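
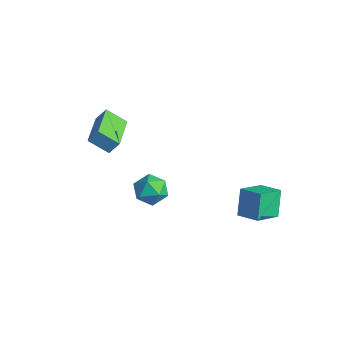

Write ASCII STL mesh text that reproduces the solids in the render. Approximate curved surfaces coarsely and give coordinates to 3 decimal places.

solid 
facet normal -0.368 0.349 0.862
outer loop
vertex 2.813 3.239 -0.922
vertex 3.939 3.608 -0.59
vertex 2.557 4.625 -1.592
endloop
endfacet
facet normal -0.915 -0.300 -0.270
outer loop
vertex 3.121 4.092 -2.91
vertex 2.813 3.239 -0.922
vertex 2.557 4.625 -1.592
endloop
endfacet
facet normal -0.369 0.348 0.862
outer loop
vertex 2.557 4.625 -1.592
vertex 3.939 3.608 -0.59
vertex 3.683 4.994 -1.259
endloop
endfacet
facet normal -0.164 0.888 -0.429
outer loop
vertex 3.683 4.994 -1.259
vertex 3.121 4.092 -2.91
vertex 2.557 4.625 -1.592
endloop
endfacet
facet normal 0.164 -0.888 0.429
outer loop
vertex 2.813 3.239 -0.922
vertex 4.503 3.075 -1.908
vertex 3.939 3.608 -0.59
endloop
endfacet
facet normal -0.915 -0.299 -0.270
outer loop
vertex 3.377 2.706 -2.241
vertex 2.813 3.239 -0.922
vertex 3.121 4.092 -2.91
endloop
endfacet
facet normal 0.164 -0.888 0.429
outer loop
vertex 3.377 2.706 -2.241
vertex 4.503 3.075 -1.908
vertex 2.813 3.239 -0.922
endloop
endfacet
facet normal 0.915 0.300 0.270
outer loop
vertex 3.939 3.608 -0.59
vertex 4.503 3.075 -1.908
vertex 3.683 4.994 -1.259
endloop
endfacet
facet normal -0.164 0.888 -0.429
outer loop
vertex 4.247 4.461 -2.578
vertex 3.121 4.092 -2.91
vertex 3.683 4.994 -1.259
endloop
endfacet
facet normal 0.915 0.300 0.270
outer loop
vertex 3.683 4.994 -1.259
vertex 4.503 3.075 -1.908
vertex 4.247 4.461 -2.578
endloop
endfacet
facet normal 0.368 -0.348 -0.862
outer loop
vertex 4.247 4.461 -2.578
vertex 3.377 2.706 -2.241
vertex 3.121 4.092 -2.91
endloop
endfacet
facet normal 0.369 -0.348 -0.862
outer loop
vertex 4.503 3.075 -1.908
vertex 3.377 2.706 -2.241
vertex 4.247 4.461 -2.578
endloop
endfacet
facet normal -0.135 0.329 0.935
outer loop
vertex 2.636 -1.733 2.746
vertex 3.311 -2.248 3.025
vertex 3.47 -1.411 2.753
endloop
endfacet
facet normal -0.323 0.827 0.459
outer loop
vertex 2.636 -1.733 2.746
vertex 3.47 -1.411 2.753
vertex 2.929 -1.239 2.062
endloop
endfacet
facet normal -0.833 0.552 0.042
outer loop
vertex 2.636 -1.733 2.746
vertex 2.929 -1.239 2.062
vertex 2.437 -1.969 1.907
endloop
endfacet
facet normal -0.959 -0.116 0.260
outer loop
vertex 2.636 -1.733 2.746
vertex 2.437 -1.969 1.907
vertex 2.674 -2.592 2.502
endloop
endfacet
facet normal -0.528 -0.254 0.810
outer loop
vertex 2.636 -1.733 2.746
vertex 2.674 -2.592 2.502
vertex 3.311 -2.248 3.025
endloop
endfacet
facet normal 0.244 0.968 0.050
outer loop
vertex 2.929 -1.239 2.062
vertex 3.47 -1.411 2.753
vertex 3.786 -1.448 1.918
endloop
endfacet
facet normal 0.549 0.162 0.820
outer loop
vertex 3.47 -1.411 2.753
vertex 3.311 -2.248 3.025
vertex 4.023 -2.071 2.513
endloop
endfacet
facet normal -0.086 -0.781 0.619
outer loop
vertex 3.311 -2.248 3.025
vertex 2.674 -2.592 2.502
vertex 3.531 -2.801 2.358
endloop
endfacet
facet normal -0.784 -0.558 -0.272
outer loop
vertex 2.674 -2.592 2.502
vertex 2.437 -1.969 1.907
vertex 2.99 -2.629 1.667
endloop
endfacet
facet normal -0.579 0.523 -0.625
outer loop
vertex 2.437 -1.969 1.907
vertex 2.929 -1.239 2.062
vertex 3.149 -1.792 1.395
endloop
endfacet
facet normal 0.959 0.116 -0.260
outer loop
vertex 3.824 -2.307 1.674
vertex 3.786 -1.448 1.918
vertex 4.023 -2.071 2.513
endloop
endfacet
facet normal 0.833 -0.552 -0.042
outer loop
vertex 3.824 -2.307 1.674
vertex 4.023 -2.071 2.513
vertex 3.531 -2.801 2.358
endloop
endfacet
facet normal 0.323 -0.827 -0.459
outer loop
vertex 3.824 -2.307 1.674
vertex 3.531 -2.801 2.358
vertex 2.99 -2.629 1.667
endloop
endfacet
facet normal 0.135 -0.329 -0.935
outer loop
vertex 3.824 -2.307 1.674
vertex 2.99 -2.629 1.667
vertex 3.149 -1.792 1.395
endloop
endfacet
facet normal 0.528 0.254 -0.810
outer loop
vertex 3.824 -2.307 1.674
vertex 3.149 -1.792 1.395
vertex 3.786 -1.448 1.918
endloop
endfacet
facet normal 0.784 0.558 0.272
outer loop
vertex 4.023 -2.071 2.513
vertex 3.786 -1.448 1.918
vertex 3.47 -1.411 2.753
endloop
endfacet
facet normal 0.579 -0.523 0.625
outer loop
vertex 3.531 -2.801 2.358
vertex 4.023 -2.071 2.513
vertex 3.311 -2.248 3.025
endloop
endfacet
facet normal -0.244 -0.968 -0.050
outer loop
vertex 2.99 -2.629 1.667
vertex 3.531 -2.801 2.358
vertex 2.674 -2.592 2.502
endloop
endfacet
facet normal -0.549 -0.162 -0.820
outer loop
vertex 3.149 -1.792 1.395
vertex 2.99 -2.629 1.667
vertex 2.437 -1.969 1.907
endloop
endfacet
facet normal 0.086 0.781 -0.619
outer loop
vertex 3.786 -1.448 1.918
vertex 3.149 -1.792 1.395
vertex 2.929 -1.239 2.062
endloop
endfacet
facet normal -0.747 0.656 -0.110
outer loop
vertex -3.186 -0.485 2.406
vertex -2.45 0.23 1.675
vertex -3.46 -0.913 1.711
endloop
endfacet
facet normal -0.584 -0.568 0.580
outer loop
vertex -1.87 -2.31 1.945
vertex -3.186 -0.485 2.406
vertex -3.46 -0.913 1.711
endloop
endfacet
facet normal -0.747 0.656 -0.109
outer loop
vertex -3.46 -0.913 1.711
vertex -2.45 0.23 1.675
vertex -2.724 -0.197 0.981
endloop
endfacet
facet normal -0.318 -0.497 -0.808
outer loop
vertex -2.724 -0.197 0.981
vertex -1.87 -2.31 1.945
vertex -3.46 -0.913 1.711
endloop
endfacet
facet normal 0.318 0.497 0.807
outer loop
vertex -3.186 -0.485 2.406
vertex -0.86 -1.167 1.909
vertex -2.45 0.23 1.675
endloop
endfacet
facet normal -0.584 -0.568 0.580
outer loop
vertex -1.596 -1.883 2.639
vertex -3.186 -0.485 2.406
vertex -1.87 -2.31 1.945
endloop
endfacet
facet normal 0.318 0.496 0.808
outer loop
vertex -1.596 -1.883 2.639
vertex -0.86 -1.167 1.909
vertex -3.186 -0.485 2.406
endloop
endfacet
facet normal 0.584 0.568 -0.580
outer loop
vertex -2.45 0.23 1.675
vertex -0.86 -1.167 1.909
vertex -2.724 -0.197 0.981
endloop
endfacet
facet normal -0.319 -0.497 -0.807
outer loop
vertex -1.134 -1.595 1.214
vertex -1.87 -2.31 1.945
vertex -2.724 -0.197 0.981
endloop
endfacet
facet normal 0.584 0.568 -0.580
outer loop
vertex -2.724 -0.197 0.981
vertex -0.86 -1.167 1.909
vertex -1.134 -1.595 1.214
endloop
endfacet
facet normal 0.746 -0.657 0.109
outer loop
vertex -1.134 -1.595 1.214
vertex -1.596 -1.883 2.639
vertex -1.87 -2.31 1.945
endloop
endfacet
facet normal 0.747 -0.656 0.110
outer loop
vertex -0.86 -1.167 1.909
vertex -1.596 -1.883 2.639
vertex -1.134 -1.595 1.214
endloop
endfacet

endsolid


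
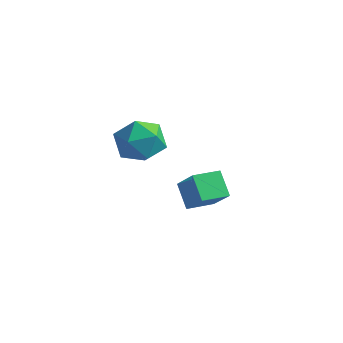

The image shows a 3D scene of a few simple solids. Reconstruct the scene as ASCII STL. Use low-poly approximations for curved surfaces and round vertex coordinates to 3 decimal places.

solid 
facet normal -0.631 0.385 0.673
outer loop
vertex 0.375 -0.873 -1.902
vertex 0.879 0.164 -2.023
vertex -0.55 -0.546 -2.956
endloop
endfacet
facet normal -0.435 -0.895 0.104
outer loop
vertex 0.201 -1.004 -3.757
vertex 0.375 -0.873 -1.902
vertex -0.55 -0.546 -2.956
endloop
endfacet
facet normal -0.631 0.384 0.674
outer loop
vertex -0.55 -0.546 -2.956
vertex 0.879 0.164 -2.023
vertex -0.046 0.492 -3.076
endloop
endfacet
facet normal -0.642 0.227 -0.732
outer loop
vertex -0.046 0.492 -3.076
vertex 0.201 -1.004 -3.757
vertex -0.55 -0.546 -2.956
endloop
endfacet
facet normal 0.642 -0.227 0.732
outer loop
vertex 0.375 -0.873 -1.902
vertex 1.63 -0.294 -2.824
vertex 0.879 0.164 -2.023
endloop
endfacet
facet normal -0.435 -0.894 0.104
outer loop
vertex 1.126 -1.332 -2.704
vertex 0.375 -0.873 -1.902
vertex 0.201 -1.004 -3.757
endloop
endfacet
facet normal 0.643 -0.227 0.732
outer loop
vertex 1.126 -1.332 -2.704
vertex 1.63 -0.294 -2.824
vertex 0.375 -0.873 -1.902
endloop
endfacet
facet normal 0.435 0.894 -0.104
outer loop
vertex 0.879 0.164 -2.023
vertex 1.63 -0.294 -2.824
vertex -0.046 0.492 -3.076
endloop
endfacet
facet normal -0.643 0.227 -0.732
outer loop
vertex 0.705 0.033 -3.878
vertex 0.201 -1.004 -3.757
vertex -0.046 0.492 -3.076
endloop
endfacet
facet normal 0.435 0.894 -0.104
outer loop
vertex -0.046 0.492 -3.076
vertex 1.63 -0.294 -2.824
vertex 0.705 0.033 -3.878
endloop
endfacet
facet normal 0.631 -0.385 -0.674
outer loop
vertex 0.705 0.033 -3.878
vertex 1.126 -1.332 -2.704
vertex 0.201 -1.004 -3.757
endloop
endfacet
facet normal 0.631 -0.384 -0.673
outer loop
vertex 1.63 -0.294 -2.824
vertex 1.126 -1.332 -2.704
vertex 0.705 0.033 -3.878
endloop
endfacet
facet normal 0.354 0.304 0.884
outer loop
vertex 0.119 -2.538 1.659
vertex -0.306 -3.36 2.112
vertex 0.655 -3.413 1.745
endloop
endfacet
facet normal 0.782 0.514 0.353
outer loop
vertex 0.119 -2.538 1.659
vertex 0.655 -3.413 1.745
vertex 0.693 -2.869 0.87
endloop
endfacet
facet normal 0.396 0.913 -0.095
outer loop
vertex 0.119 -2.538 1.659
vertex 0.693 -2.869 0.87
vertex -0.245 -2.48 0.697
endloop
endfacet
facet normal -0.268 0.950 0.159
outer loop
vertex 0.119 -2.538 1.659
vertex -0.245 -2.48 0.697
vertex -0.863 -2.783 1.465
endloop
endfacet
facet normal -0.294 0.573 0.765
outer loop
vertex 0.119 -2.538 1.659
vertex -0.863 -2.783 1.465
vertex -0.306 -3.36 2.112
endloop
endfacet
facet normal 0.998 -0.068 0.001
outer loop
vertex 0.693 -2.869 0.87
vertex 0.655 -3.413 1.745
vertex 0.623 -3.897 0.835
endloop
endfacet
facet normal 0.306 -0.408 0.860
outer loop
vertex 0.655 -3.413 1.745
vertex -0.306 -3.36 2.112
vertex 0.005 -4.2 1.603
endloop
endfacet
facet normal -0.745 0.028 0.666
outer loop
vertex -0.306 -3.36 2.112
vertex -0.863 -2.783 1.465
vertex -0.933 -3.811 1.43
endloop
endfacet
facet normal -0.703 0.638 -0.314
outer loop
vertex -0.863 -2.783 1.465
vertex -0.245 -2.48 0.697
vertex -0.895 -3.267 0.555
endloop
endfacet
facet normal 0.374 0.578 -0.726
outer loop
vertex -0.245 -2.48 0.697
vertex 0.693 -2.869 0.87
vertex 0.066 -3.32 0.188
endloop
endfacet
facet normal 0.268 -0.950 -0.159
outer loop
vertex -0.359 -4.142 0.641
vertex 0.623 -3.897 0.835
vertex 0.005 -4.2 1.603
endloop
endfacet
facet normal -0.396 -0.913 0.095
outer loop
vertex -0.359 -4.142 0.641
vertex 0.005 -4.2 1.603
vertex -0.933 -3.811 1.43
endloop
endfacet
facet normal -0.782 -0.514 -0.353
outer loop
vertex -0.359 -4.142 0.641
vertex -0.933 -3.811 1.43
vertex -0.895 -3.267 0.555
endloop
endfacet
facet normal -0.354 -0.304 -0.884
outer loop
vertex -0.359 -4.142 0.641
vertex -0.895 -3.267 0.555
vertex 0.066 -3.32 0.188
endloop
endfacet
facet normal 0.294 -0.573 -0.765
outer loop
vertex -0.359 -4.142 0.641
vertex 0.066 -3.32 0.188
vertex 0.623 -3.897 0.835
endloop
endfacet
facet normal 0.703 -0.638 0.314
outer loop
vertex 0.005 -4.2 1.603
vertex 0.623 -3.897 0.835
vertex 0.655 -3.413 1.745
endloop
endfacet
facet normal -0.374 -0.578 0.726
outer loop
vertex -0.933 -3.811 1.43
vertex 0.005 -4.2 1.603
vertex -0.306 -3.36 2.112
endloop
endfacet
facet normal -0.998 0.068 -0.001
outer loop
vertex -0.895 -3.267 0.555
vertex -0.933 -3.811 1.43
vertex -0.863 -2.783 1.465
endloop
endfacet
facet normal -0.306 0.408 -0.860
outer loop
vertex 0.066 -3.32 0.188
vertex -0.895 -3.267 0.555
vertex -0.245 -2.48 0.697
endloop
endfacet
facet normal 0.745 -0.028 -0.666
outer loop
vertex 0.623 -3.897 0.835
vertex 0.066 -3.32 0.188
vertex 0.693 -2.869 0.87
endloop
endfacet

endsolid


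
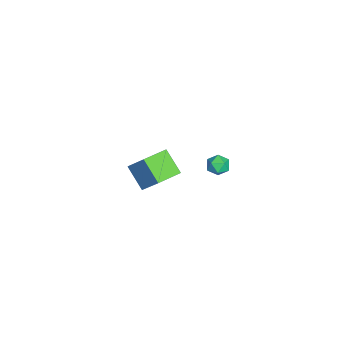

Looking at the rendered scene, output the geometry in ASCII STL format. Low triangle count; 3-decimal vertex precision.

solid 
facet normal -0.702 0.703 -0.114
outer loop
vertex -3.447 0.239 -2.529
vertex -2.43 1.074 -3.636
vertex -4.155 -0.685 -3.876
endloop
endfacet
facet normal -0.591 -0.485 0.644
outer loop
vertex -2.97 -1.874 -3.684
vertex -3.447 0.239 -2.529
vertex -4.155 -0.685 -3.876
endloop
endfacet
facet normal -0.702 0.703 -0.114
outer loop
vertex -4.155 -0.685 -3.876
vertex -2.43 1.074 -3.636
vertex -3.138 0.15 -4.983
endloop
endfacet
facet normal -0.398 -0.519 -0.757
outer loop
vertex -3.138 0.15 -4.983
vertex -2.97 -1.874 -3.684
vertex -4.155 -0.685 -3.876
endloop
endfacet
facet normal 0.398 0.519 0.757
outer loop
vertex -3.447 0.239 -2.529
vertex -1.245 -0.115 -3.444
vertex -2.43 1.074 -3.636
endloop
endfacet
facet normal -0.591 -0.485 0.644
outer loop
vertex -2.262 -0.95 -2.337
vertex -3.447 0.239 -2.529
vertex -2.97 -1.874 -3.684
endloop
endfacet
facet normal 0.398 0.519 0.757
outer loop
vertex -2.262 -0.95 -2.337
vertex -1.245 -0.115 -3.444
vertex -3.447 0.239 -2.529
endloop
endfacet
facet normal 0.591 0.485 -0.644
outer loop
vertex -2.43 1.074 -3.636
vertex -1.245 -0.115 -3.444
vertex -3.138 0.15 -4.983
endloop
endfacet
facet normal -0.398 -0.519 -0.757
outer loop
vertex -1.953 -1.039 -4.791
vertex -2.97 -1.874 -3.684
vertex -3.138 0.15 -4.983
endloop
endfacet
facet normal 0.591 0.485 -0.644
outer loop
vertex -3.138 0.15 -4.983
vertex -1.245 -0.115 -3.444
vertex -1.953 -1.039 -4.791
endloop
endfacet
facet normal 0.702 -0.703 0.114
outer loop
vertex -1.953 -1.039 -4.791
vertex -2.262 -0.95 -2.337
vertex -2.97 -1.874 -3.684
endloop
endfacet
facet normal 0.702 -0.703 0.114
outer loop
vertex -1.245 -0.115 -3.444
vertex -2.262 -0.95 -2.337
vertex -1.953 -1.039 -4.791
endloop
endfacet
facet normal -0.770 -0.363 0.525
outer loop
vertex 3.291 3.141 3.322
vertex 3.652 2.593 3.473
vertex 3.673 3.132 3.876
endloop
endfacet
facet normal -0.768 0.350 0.536
outer loop
vertex 3.291 3.141 3.322
vertex 3.673 3.132 3.876
vertex 3.654 3.682 3.489
endloop
endfacet
facet normal -0.802 0.581 -0.139
outer loop
vertex 3.291 3.141 3.322
vertex 3.654 3.682 3.489
vertex 3.622 3.484 2.847
endloop
endfacet
facet normal -0.824 0.011 -0.566
outer loop
vertex 3.291 3.141 3.322
vertex 3.622 3.484 2.847
vertex 3.62 2.811 2.837
endloop
endfacet
facet normal -0.805 -0.573 -0.156
outer loop
vertex 3.291 3.141 3.322
vertex 3.62 2.811 2.837
vertex 3.652 2.593 3.473
endloop
endfacet
facet normal -0.146 0.566 0.811
outer loop
vertex 3.654 3.682 3.489
vertex 3.673 3.132 3.876
vertex 4.24 3.469 3.743
endloop
endfacet
facet normal -0.149 -0.588 0.795
outer loop
vertex 3.673 3.132 3.876
vertex 3.652 2.593 3.473
vertex 4.238 2.796 3.733
endloop
endfacet
facet normal -0.204 -0.929 -0.308
outer loop
vertex 3.652 2.593 3.473
vertex 3.62 2.811 2.837
vertex 4.206 2.598 3.091
endloop
endfacet
facet normal -0.237 0.015 -0.971
outer loop
vertex 3.62 2.811 2.837
vertex 3.622 3.484 2.847
vertex 4.187 3.148 2.704
endloop
endfacet
facet normal -0.201 0.939 -0.280
outer loop
vertex 3.622 3.484 2.847
vertex 3.654 3.682 3.489
vertex 4.208 3.687 3.107
endloop
endfacet
facet normal 0.824 -0.011 0.566
outer loop
vertex 4.569 3.139 3.258
vertex 4.24 3.469 3.743
vertex 4.238 2.796 3.733
endloop
endfacet
facet normal 0.802 -0.581 0.139
outer loop
vertex 4.569 3.139 3.258
vertex 4.238 2.796 3.733
vertex 4.206 2.598 3.091
endloop
endfacet
facet normal 0.768 -0.350 -0.536
outer loop
vertex 4.569 3.139 3.258
vertex 4.206 2.598 3.091
vertex 4.187 3.148 2.704
endloop
endfacet
facet normal 0.770 0.363 -0.525
outer loop
vertex 4.569 3.139 3.258
vertex 4.187 3.148 2.704
vertex 4.208 3.687 3.107
endloop
endfacet
facet normal 0.805 0.573 0.156
outer loop
vertex 4.569 3.139 3.258
vertex 4.208 3.687 3.107
vertex 4.24 3.469 3.743
endloop
endfacet
facet normal 0.237 -0.015 0.971
outer loop
vertex 4.238 2.796 3.733
vertex 4.24 3.469 3.743
vertex 3.673 3.132 3.876
endloop
endfacet
facet normal 0.201 -0.939 0.280
outer loop
vertex 4.206 2.598 3.091
vertex 4.238 2.796 3.733
vertex 3.652 2.593 3.473
endloop
endfacet
facet normal 0.146 -0.566 -0.811
outer loop
vertex 4.187 3.148 2.704
vertex 4.206 2.598 3.091
vertex 3.62 2.811 2.837
endloop
endfacet
facet normal 0.149 0.588 -0.795
outer loop
vertex 4.208 3.687 3.107
vertex 4.187 3.148 2.704
vertex 3.622 3.484 2.847
endloop
endfacet
facet normal 0.204 0.929 0.308
outer loop
vertex 4.24 3.469 3.743
vertex 4.208 3.687 3.107
vertex 3.654 3.682 3.489
endloop
endfacet

endsolid


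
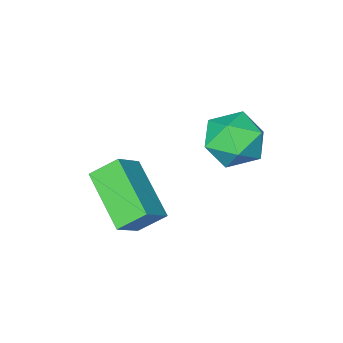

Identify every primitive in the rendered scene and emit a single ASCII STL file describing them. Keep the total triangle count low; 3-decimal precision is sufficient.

solid 
facet normal -0.641 0.460 0.615
outer loop
vertex 0.937 -0.841 1.828
vertex 1.856 -0.608 2.612
vertex 1.319 1.034 0.824
endloop
endfacet
facet normal -0.747 -0.189 -0.637
outer loop
vertex 2.024 0.528 0.148
vertex 0.937 -0.841 1.828
vertex 1.319 1.034 0.824
endloop
endfacet
facet normal -0.641 0.460 0.615
outer loop
vertex 1.319 1.034 0.824
vertex 1.856 -0.608 2.612
vertex 2.238 1.266 1.608
endloop
endfacet
facet normal 0.177 0.868 -0.465
outer loop
vertex 2.238 1.266 1.608
vertex 2.024 0.528 0.148
vertex 1.319 1.034 0.824
endloop
endfacet
facet normal -0.177 -0.867 0.465
outer loop
vertex 0.937 -0.841 1.828
vertex 2.561 -1.114 1.936
vertex 1.856 -0.608 2.612
endloop
endfacet
facet normal -0.747 -0.189 -0.637
outer loop
vertex 1.642 -1.346 1.152
vertex 0.937 -0.841 1.828
vertex 2.024 0.528 0.148
endloop
endfacet
facet normal -0.177 -0.868 0.464
outer loop
vertex 1.642 -1.346 1.152
vertex 2.561 -1.114 1.936
vertex 0.937 -0.841 1.828
endloop
endfacet
facet normal 0.747 0.189 0.637
outer loop
vertex 1.856 -0.608 2.612
vertex 2.561 -1.114 1.936
vertex 2.238 1.266 1.608
endloop
endfacet
facet normal 0.176 0.868 -0.465
outer loop
vertex 2.943 0.761 0.932
vertex 2.024 0.528 0.148
vertex 2.238 1.266 1.608
endloop
endfacet
facet normal 0.747 0.189 0.638
outer loop
vertex 2.238 1.266 1.608
vertex 2.561 -1.114 1.936
vertex 2.943 0.761 0.932
endloop
endfacet
facet normal 0.641 -0.460 -0.615
outer loop
vertex 2.943 0.761 0.932
vertex 1.642 -1.346 1.152
vertex 2.024 0.528 0.148
endloop
endfacet
facet normal 0.641 -0.460 -0.615
outer loop
vertex 2.561 -1.114 1.936
vertex 1.642 -1.346 1.152
vertex 2.943 0.761 0.932
endloop
endfacet
facet normal -0.251 0.218 0.943
outer loop
vertex -1.368 1.988 3.874
vertex -1.522 0.956 4.071
vertex -0.565 1.39 4.226
endloop
endfacet
facet normal 0.215 0.693 0.688
outer loop
vertex -1.368 1.988 3.874
vertex -0.565 1.39 4.226
vertex -0.398 2.102 3.456
endloop
endfacet
facet normal -0.071 0.992 0.106
outer loop
vertex -1.368 1.988 3.874
vertex -0.398 2.102 3.456
vertex -1.252 2.108 2.825
endloop
endfacet
facet normal -0.713 0.701 0.001
outer loop
vertex -1.368 1.988 3.874
vertex -1.252 2.108 2.825
vertex -1.947 1.401 3.205
endloop
endfacet
facet normal -0.825 0.222 0.519
outer loop
vertex -1.368 1.988 3.874
vertex -1.947 1.401 3.205
vertex -1.522 0.956 4.071
endloop
endfacet
facet normal 0.803 0.340 0.489
outer loop
vertex -0.398 2.102 3.456
vertex -0.565 1.39 4.226
vertex 0.047 1.139 3.395
endloop
endfacet
facet normal 0.048 -0.429 0.902
outer loop
vertex -0.565 1.39 4.226
vertex -1.522 0.956 4.071
vertex -0.648 0.432 3.775
endloop
endfacet
facet normal -0.881 -0.421 0.216
outer loop
vertex -1.522 0.956 4.071
vertex -1.947 1.401 3.205
vertex -1.502 0.438 3.144
endloop
endfacet
facet normal -0.699 0.353 -0.622
outer loop
vertex -1.947 1.401 3.205
vertex -1.252 2.108 2.825
vertex -1.335 1.15 2.374
endloop
endfacet
facet normal 0.341 0.824 -0.453
outer loop
vertex -1.252 2.108 2.825
vertex -0.398 2.102 3.456
vertex -0.378 1.584 2.529
endloop
endfacet
facet normal 0.713 -0.701 -0.001
outer loop
vertex -0.532 0.552 2.726
vertex 0.047 1.139 3.395
vertex -0.648 0.432 3.775
endloop
endfacet
facet normal 0.071 -0.992 -0.106
outer loop
vertex -0.532 0.552 2.726
vertex -0.648 0.432 3.775
vertex -1.502 0.438 3.144
endloop
endfacet
facet normal -0.215 -0.693 -0.688
outer loop
vertex -0.532 0.552 2.726
vertex -1.502 0.438 3.144
vertex -1.335 1.15 2.374
endloop
endfacet
facet normal 0.251 -0.218 -0.943
outer loop
vertex -0.532 0.552 2.726
vertex -1.335 1.15 2.374
vertex -0.378 1.584 2.529
endloop
endfacet
facet normal 0.825 -0.222 -0.519
outer loop
vertex -0.532 0.552 2.726
vertex -0.378 1.584 2.529
vertex 0.047 1.139 3.395
endloop
endfacet
facet normal 0.699 -0.353 0.622
outer loop
vertex -0.648 0.432 3.775
vertex 0.047 1.139 3.395
vertex -0.565 1.39 4.226
endloop
endfacet
facet normal -0.341 -0.824 0.453
outer loop
vertex -1.502 0.438 3.144
vertex -0.648 0.432 3.775
vertex -1.522 0.956 4.071
endloop
endfacet
facet normal -0.803 -0.340 -0.489
outer loop
vertex -1.335 1.15 2.374
vertex -1.502 0.438 3.144
vertex -1.947 1.401 3.205
endloop
endfacet
facet normal -0.048 0.429 -0.902
outer loop
vertex -0.378 1.584 2.529
vertex -1.335 1.15 2.374
vertex -1.252 2.108 2.825
endloop
endfacet
facet normal 0.881 0.421 -0.216
outer loop
vertex 0.047 1.139 3.395
vertex -0.378 1.584 2.529
vertex -0.398 2.102 3.456
endloop
endfacet

endsolid


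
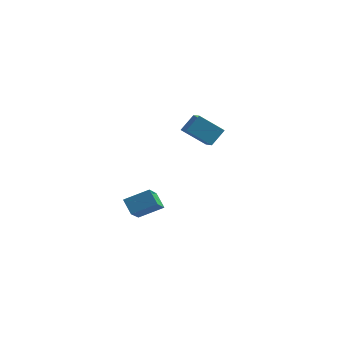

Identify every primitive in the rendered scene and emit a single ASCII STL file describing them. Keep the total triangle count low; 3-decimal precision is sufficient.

solid 
facet normal -0.828 -0.356 -0.432
outer loop
vertex 0.211 -3.122 2.244
vertex 0.18 -1.936 1.326
vertex 0.715 -3.57 1.648
endloop
endfacet
facet normal 0.021 -0.791 0.612
outer loop
vertex 1.8 -3.104 2.214
vertex 0.211 -3.122 2.244
vertex 0.715 -3.57 1.648
endloop
endfacet
facet normal -0.828 -0.356 -0.432
outer loop
vertex 0.715 -3.57 1.648
vertex 0.18 -1.936 1.326
vertex 0.684 -2.385 0.73
endloop
endfacet
facet normal 0.560 -0.498 -0.662
outer loop
vertex 0.684 -2.385 0.73
vertex 1.8 -3.104 2.214
vertex 0.715 -3.57 1.648
endloop
endfacet
facet normal -0.560 0.498 0.662
outer loop
vertex 0.211 -3.122 2.244
vertex 1.265 -1.47 1.892
vertex 0.18 -1.936 1.326
endloop
endfacet
facet normal 0.021 -0.790 0.613
outer loop
vertex 1.296 -2.655 2.81
vertex 0.211 -3.122 2.244
vertex 1.8 -3.104 2.214
endloop
endfacet
facet normal -0.560 0.498 0.662
outer loop
vertex 1.296 -2.655 2.81
vertex 1.265 -1.47 1.892
vertex 0.211 -3.122 2.244
endloop
endfacet
facet normal -0.020 0.790 -0.612
outer loop
vertex 0.18 -1.936 1.326
vertex 1.265 -1.47 1.892
vertex 0.684 -2.385 0.73
endloop
endfacet
facet normal 0.560 -0.498 -0.662
outer loop
vertex 1.769 -1.918 1.296
vertex 1.8 -3.104 2.214
vertex 0.684 -2.385 0.73
endloop
endfacet
facet normal -0.021 0.791 -0.612
outer loop
vertex 0.684 -2.385 0.73
vertex 1.265 -1.47 1.892
vertex 1.769 -1.918 1.296
endloop
endfacet
facet normal 0.828 0.356 0.432
outer loop
vertex 1.769 -1.918 1.296
vertex 1.296 -2.655 2.81
vertex 1.8 -3.104 2.214
endloop
endfacet
facet normal 0.828 0.357 0.432
outer loop
vertex 1.265 -1.47 1.892
vertex 1.296 -2.655 2.81
vertex 1.769 -1.918 1.296
endloop
endfacet
facet normal -0.779 -0.146 0.610
outer loop
vertex 1.57 2.456 4.016
vertex 2.011 3.126 4.74
vertex 1.065 3.273 3.567
endloop
endfacet
facet normal -0.408 -0.620 -0.670
outer loop
vertex 2.249 3.494 2.64
vertex 1.57 2.456 4.016
vertex 1.065 3.273 3.567
endloop
endfacet
facet normal -0.779 -0.146 0.610
outer loop
vertex 1.065 3.273 3.567
vertex 2.011 3.126 4.74
vertex 1.506 3.943 4.291
endloop
endfacet
facet normal -0.476 0.771 -0.424
outer loop
vertex 1.506 3.943 4.291
vertex 2.249 3.494 2.64
vertex 1.065 3.273 3.567
endloop
endfacet
facet normal 0.476 -0.771 0.424
outer loop
vertex 1.57 2.456 4.016
vertex 3.195 3.347 3.813
vertex 2.011 3.126 4.74
endloop
endfacet
facet normal -0.408 -0.620 -0.670
outer loop
vertex 2.754 2.677 3.089
vertex 1.57 2.456 4.016
vertex 2.249 3.494 2.64
endloop
endfacet
facet normal 0.476 -0.771 0.424
outer loop
vertex 2.754 2.677 3.089
vertex 3.195 3.347 3.813
vertex 1.57 2.456 4.016
endloop
endfacet
facet normal 0.408 0.620 0.670
outer loop
vertex 2.011 3.126 4.74
vertex 3.195 3.347 3.813
vertex 1.506 3.943 4.291
endloop
endfacet
facet normal -0.476 0.771 -0.424
outer loop
vertex 2.69 4.164 3.364
vertex 2.249 3.494 2.64
vertex 1.506 3.943 4.291
endloop
endfacet
facet normal 0.408 0.620 0.670
outer loop
vertex 1.506 3.943 4.291
vertex 3.195 3.347 3.813
vertex 2.69 4.164 3.364
endloop
endfacet
facet normal 0.779 0.146 -0.610
outer loop
vertex 2.69 4.164 3.364
vertex 2.754 2.677 3.089
vertex 2.249 3.494 2.64
endloop
endfacet
facet normal 0.779 0.146 -0.610
outer loop
vertex 3.195 3.347 3.813
vertex 2.754 2.677 3.089
vertex 2.69 4.164 3.364
endloop
endfacet

endsolid


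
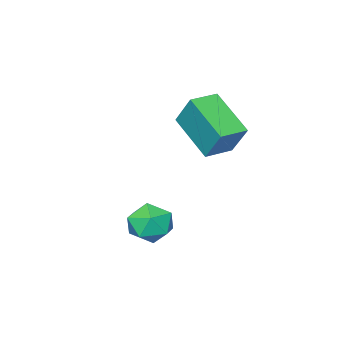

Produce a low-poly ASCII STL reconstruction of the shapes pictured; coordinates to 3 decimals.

solid 
facet normal -0.080 0.369 0.926
outer loop
vertex -0.041 2.519 -0.2
vertex 0.301 1.958 0.053
vertex 0.661 2.531 -0.144
endloop
endfacet
facet normal -0.051 0.894 0.445
outer loop
vertex -0.041 2.519 -0.2
vertex 0.661 2.531 -0.144
vertex 0.349 2.798 -0.716
endloop
endfacet
facet normal -0.592 0.806 -0.012
outer loop
vertex -0.041 2.519 -0.2
vertex 0.349 2.798 -0.716
vertex -0.203 2.39 -0.874
endloop
endfacet
facet normal -0.956 0.226 0.186
outer loop
vertex -0.041 2.519 -0.2
vertex -0.203 2.39 -0.874
vertex -0.233 1.871 -0.398
endloop
endfacet
facet normal -0.640 -0.045 0.767
outer loop
vertex -0.041 2.519 -0.2
vertex -0.233 1.871 -0.398
vertex 0.301 1.958 0.053
endloop
endfacet
facet normal 0.559 0.825 0.080
outer loop
vertex 0.349 2.798 -0.716
vertex 0.661 2.531 -0.144
vertex 0.933 2.409 -0.782
endloop
endfacet
facet normal 0.510 -0.025 0.860
outer loop
vertex 0.661 2.531 -0.144
vertex 0.301 1.958 0.053
vertex 0.903 1.89 -0.306
endloop
endfacet
facet normal -0.395 -0.695 0.601
outer loop
vertex 0.301 1.958 0.053
vertex -0.233 1.871 -0.398
vertex 0.351 1.482 -0.464
endloop
endfacet
facet normal -0.906 -0.257 -0.337
outer loop
vertex -0.233 1.871 -0.398
vertex -0.203 2.39 -0.874
vertex 0.039 1.749 -1.036
endloop
endfacet
facet normal -0.316 0.683 -0.659
outer loop
vertex -0.203 2.39 -0.874
vertex 0.349 2.798 -0.716
vertex 0.399 2.322 -1.233
endloop
endfacet
facet normal 0.956 -0.226 -0.186
outer loop
vertex 0.741 1.761 -0.98
vertex 0.933 2.409 -0.782
vertex 0.903 1.89 -0.306
endloop
endfacet
facet normal 0.592 -0.806 0.012
outer loop
vertex 0.741 1.761 -0.98
vertex 0.903 1.89 -0.306
vertex 0.351 1.482 -0.464
endloop
endfacet
facet normal 0.051 -0.894 -0.445
outer loop
vertex 0.741 1.761 -0.98
vertex 0.351 1.482 -0.464
vertex 0.039 1.749 -1.036
endloop
endfacet
facet normal 0.080 -0.369 -0.926
outer loop
vertex 0.741 1.761 -0.98
vertex 0.039 1.749 -1.036
vertex 0.399 2.322 -1.233
endloop
endfacet
facet normal 0.640 0.045 -0.767
outer loop
vertex 0.741 1.761 -0.98
vertex 0.399 2.322 -1.233
vertex 0.933 2.409 -0.782
endloop
endfacet
facet normal 0.906 0.257 0.337
outer loop
vertex 0.903 1.89 -0.306
vertex 0.933 2.409 -0.782
vertex 0.661 2.531 -0.144
endloop
endfacet
facet normal 0.316 -0.683 0.659
outer loop
vertex 0.351 1.482 -0.464
vertex 0.903 1.89 -0.306
vertex 0.301 1.958 0.053
endloop
endfacet
facet normal -0.559 -0.825 -0.080
outer loop
vertex 0.039 1.749 -1.036
vertex 0.351 1.482 -0.464
vertex -0.233 1.871 -0.398
endloop
endfacet
facet normal -0.510 0.025 -0.860
outer loop
vertex 0.399 2.322 -1.233
vertex 0.039 1.749 -1.036
vertex -0.203 2.39 -0.874
endloop
endfacet
facet normal 0.395 0.695 -0.601
outer loop
vertex 0.933 2.409 -0.782
vertex 0.399 2.322 -1.233
vertex 0.349 2.798 -0.716
endloop
endfacet
facet normal -0.996 0.084 -0.002
outer loop
vertex -3.434 0.496 2.461
vertex -3.319 1.846 1.554
vertex -3.488 -0.169 1.464
endloop
endfacet
facet normal -0.072 -0.828 0.556
outer loop
vertex -2.581 -0.246 1.466
vertex -3.434 0.496 2.461
vertex -3.488 -0.169 1.464
endloop
endfacet
facet normal -0.996 0.084 -0.002
outer loop
vertex -3.488 -0.169 1.464
vertex -3.319 1.846 1.554
vertex -3.373 1.18 0.557
endloop
endfacet
facet normal -0.045 -0.555 -0.831
outer loop
vertex -3.373 1.18 0.557
vertex -2.581 -0.246 1.466
vertex -3.488 -0.169 1.464
endloop
endfacet
facet normal 0.045 0.554 0.831
outer loop
vertex -3.434 0.496 2.461
vertex -2.412 1.769 1.556
vertex -3.319 1.846 1.554
endloop
endfacet
facet normal -0.071 -0.828 0.557
outer loop
vertex -2.527 0.42 2.463
vertex -3.434 0.496 2.461
vertex -2.581 -0.246 1.466
endloop
endfacet
facet normal 0.045 0.555 0.831
outer loop
vertex -2.527 0.42 2.463
vertex -2.412 1.769 1.556
vertex -3.434 0.496 2.461
endloop
endfacet
facet normal 0.071 0.828 -0.557
outer loop
vertex -3.319 1.846 1.554
vertex -2.412 1.769 1.556
vertex -3.373 1.18 0.557
endloop
endfacet
facet normal -0.045 -0.554 -0.831
outer loop
vertex -2.466 1.104 0.559
vertex -2.581 -0.246 1.466
vertex -3.373 1.18 0.557
endloop
endfacet
facet normal 0.071 0.828 -0.556
outer loop
vertex -3.373 1.18 0.557
vertex -2.412 1.769 1.556
vertex -2.466 1.104 0.559
endloop
endfacet
facet normal 0.996 -0.084 0.002
outer loop
vertex -2.466 1.104 0.559
vertex -2.527 0.42 2.463
vertex -2.581 -0.246 1.466
endloop
endfacet
facet normal 0.996 -0.084 0.002
outer loop
vertex -2.412 1.769 1.556
vertex -2.527 0.42 2.463
vertex -2.466 1.104 0.559
endloop
endfacet

endsolid


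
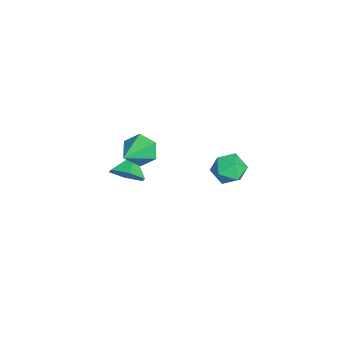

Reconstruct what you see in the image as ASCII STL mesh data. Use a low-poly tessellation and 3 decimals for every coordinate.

solid 
facet normal -0.820 0.315 -0.478
outer loop
vertex 2.827 -2.703 2.044
vertex 2.358 -2.741 2.823
vertex 2.789 -1.975 2.589
endloop
endfacet
facet normal 0.825 0.366 -0.431
outer loop
vertex 2.827 -2.703 2.044
vertex 2.789 -1.975 2.589
vertex 4.062 -3.399 3.817
endloop
endfacet
facet normal -0.820 0.315 -0.478
outer loop
vertex 2.789 -1.975 2.589
vertex 2.358 -2.741 2.823
vertex 2.32 -2.014 3.368
endloop
endfacet
facet normal 0.524 0.774 0.354
outer loop
vertex 2.789 -1.975 2.589
vertex 2.32 -2.014 3.368
vertex 4.062 -3.399 3.817
endloop
endfacet
facet normal -0.820 0.316 -0.478
outer loop
vertex 2.32 -2.014 3.368
vertex 2.358 -2.741 2.823
vertex 1.889 -2.78 3.601
endloop
endfacet
facet normal -0.010 0.296 0.955
outer loop
vertex 2.32 -2.014 3.368
vertex 1.889 -2.78 3.601
vertex 4.062 -3.399 3.817
endloop
endfacet
facet normal -0.819 0.316 -0.478
outer loop
vertex 1.889 -2.78 3.601
vertex 2.358 -2.741 2.823
vertex 1.926 -3.508 3.056
endloop
endfacet
facet normal -0.244 -0.589 0.770
outer loop
vertex 1.889 -2.78 3.601
vertex 1.926 -3.508 3.056
vertex 4.062 -3.399 3.817
endloop
endfacet
facet normal -0.819 0.316 -0.478
outer loop
vertex 1.926 -3.508 3.056
vertex 2.358 -2.741 2.823
vertex 2.395 -3.469 2.278
endloop
endfacet
facet normal 0.057 -0.998 -0.016
outer loop
vertex 1.926 -3.508 3.056
vertex 2.395 -3.469 2.278
vertex 4.062 -3.399 3.817
endloop
endfacet
facet normal -0.820 0.316 -0.478
outer loop
vertex 2.395 -3.469 2.278
vertex 2.358 -2.741 2.823
vertex 2.827 -2.703 2.044
endloop
endfacet
facet normal 0.591 -0.521 -0.616
outer loop
vertex 2.395 -3.469 2.278
vertex 2.827 -2.703 2.044
vertex 4.062 -3.399 3.817
endloop
endfacet
facet normal 0.785 -0.256 -0.565
outer loop
vertex -1.403 -3.52 -2.65
vertex -2.026 -3.687 -3.44
vertex -1.621 -2.762 -3.296
endloop
endfacet
facet normal 0.043 0.655 0.754
outer loop
vertex -1.403 -3.52 -2.65
vertex -1.621 -2.762 -3.296
vertex -3.054 -3.353 -2.7
endloop
endfacet
facet normal 0.785 -0.256 -0.564
outer loop
vertex -1.621 -2.762 -3.296
vertex -2.026 -3.687 -3.44
vertex -2.244 -2.929 -4.087
endloop
endfacet
facet normal -0.351 0.933 0.080
outer loop
vertex -1.621 -2.762 -3.296
vertex -2.244 -2.929 -4.087
vertex -3.054 -3.353 -2.7
endloop
endfacet
facet normal 0.785 -0.256 -0.564
outer loop
vertex -2.244 -2.929 -4.087
vertex -2.026 -3.687 -3.44
vertex -2.649 -3.855 -4.23
endloop
endfacet
facet normal -0.834 0.420 -0.358
outer loop
vertex -2.244 -2.929 -4.087
vertex -2.649 -3.855 -4.23
vertex -3.054 -3.353 -2.7
endloop
endfacet
facet normal 0.785 -0.256 -0.564
outer loop
vertex -2.649 -3.855 -4.23
vertex -2.026 -3.687 -3.44
vertex -2.431 -4.613 -3.583
endloop
endfacet
facet normal -0.921 -0.370 -0.123
outer loop
vertex -2.649 -3.855 -4.23
vertex -2.431 -4.613 -3.583
vertex -3.054 -3.353 -2.7
endloop
endfacet
facet normal 0.785 -0.256 -0.565
outer loop
vertex -2.431 -4.613 -3.583
vertex -2.026 -3.687 -3.44
vertex -1.808 -4.446 -2.793
endloop
endfacet
facet normal -0.526 -0.647 0.552
outer loop
vertex -2.431 -4.613 -3.583
vertex -1.808 -4.446 -2.793
vertex -3.054 -3.353 -2.7
endloop
endfacet
facet normal 0.785 -0.256 -0.565
outer loop
vertex -1.808 -4.446 -2.793
vertex -2.026 -3.687 -3.44
vertex -1.403 -3.52 -2.65
endloop
endfacet
facet normal -0.044 -0.134 0.990
outer loop
vertex -1.808 -4.446 -2.793
vertex -1.403 -3.52 -2.65
vertex -3.054 -3.353 -2.7
endloop
endfacet
facet normal -0.572 0.777 0.264
outer loop
vertex -2.762 1.915 -2.956
vertex -2.577 1.721 -1.983
vertex -1.971 2.342 -2.498
endloop
endfacet
facet normal -0.266 0.890 -0.371
outer loop
vertex -2.762 1.915 -2.956
vertex -1.971 2.342 -2.498
vertex -1.875 1.98 -3.435
endloop
endfacet
facet normal -0.463 0.362 -0.809
outer loop
vertex -2.762 1.915 -2.956
vertex -1.875 1.98 -3.435
vertex -2.423 1.134 -3.5
endloop
endfacet
facet normal -0.892 -0.077 -0.445
outer loop
vertex -2.762 1.915 -2.956
vertex -2.423 1.134 -3.5
vertex -2.857 0.974 -2.602
endloop
endfacet
facet normal -0.959 0.179 0.218
outer loop
vertex -2.762 1.915 -2.956
vertex -2.857 0.974 -2.602
vertex -2.577 1.721 -1.983
endloop
endfacet
facet normal 0.441 0.851 -0.284
outer loop
vertex -1.875 1.98 -3.435
vertex -1.971 2.342 -2.498
vertex -1.143 1.826 -2.758
endloop
endfacet
facet normal -0.054 0.668 0.742
outer loop
vertex -1.971 2.342 -2.498
vertex -2.577 1.721 -1.983
vertex -1.577 1.666 -1.86
endloop
endfacet
facet normal -0.681 -0.299 0.669
outer loop
vertex -2.577 1.721 -1.983
vertex -2.857 0.974 -2.602
vertex -2.125 0.82 -1.925
endloop
endfacet
facet normal -0.572 -0.714 -0.404
outer loop
vertex -2.857 0.974 -2.602
vertex -2.423 1.134 -3.5
vertex -2.029 0.458 -2.862
endloop
endfacet
facet normal 0.122 -0.003 -0.993
outer loop
vertex -2.423 1.134 -3.5
vertex -1.875 1.98 -3.435
vertex -1.423 1.079 -3.377
endloop
endfacet
facet normal 0.892 0.077 0.445
outer loop
vertex -1.238 0.885 -2.404
vertex -1.143 1.826 -2.758
vertex -1.577 1.666 -1.86
endloop
endfacet
facet normal 0.463 -0.362 0.809
outer loop
vertex -1.238 0.885 -2.404
vertex -1.577 1.666 -1.86
vertex -2.125 0.82 -1.925
endloop
endfacet
facet normal 0.266 -0.890 0.371
outer loop
vertex -1.238 0.885 -2.404
vertex -2.125 0.82 -1.925
vertex -2.029 0.458 -2.862
endloop
endfacet
facet normal 0.572 -0.777 -0.264
outer loop
vertex -1.238 0.885 -2.404
vertex -2.029 0.458 -2.862
vertex -1.423 1.079 -3.377
endloop
endfacet
facet normal 0.959 -0.179 -0.218
outer loop
vertex -1.238 0.885 -2.404
vertex -1.423 1.079 -3.377
vertex -1.143 1.826 -2.758
endloop
endfacet
facet normal 0.572 0.714 0.404
outer loop
vertex -1.577 1.666 -1.86
vertex -1.143 1.826 -2.758
vertex -1.971 2.342 -2.498
endloop
endfacet
facet normal -0.122 0.003 0.993
outer loop
vertex -2.125 0.82 -1.925
vertex -1.577 1.666 -1.86
vertex -2.577 1.721 -1.983
endloop
endfacet
facet normal -0.441 -0.851 0.284
outer loop
vertex -2.029 0.458 -2.862
vertex -2.125 0.82 -1.925
vertex -2.857 0.974 -2.602
endloop
endfacet
facet normal 0.054 -0.668 -0.742
outer loop
vertex -1.423 1.079 -3.377
vertex -2.029 0.458 -2.862
vertex -2.423 1.134 -3.5
endloop
endfacet
facet normal 0.681 0.299 -0.669
outer loop
vertex -1.143 1.826 -2.758
vertex -1.423 1.079 -3.377
vertex -1.875 1.98 -3.435
endloop
endfacet

endsolid


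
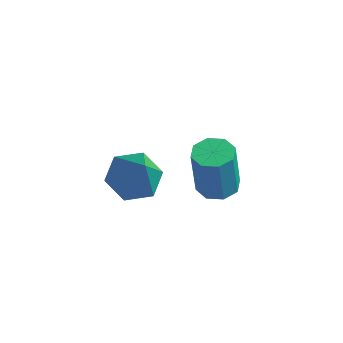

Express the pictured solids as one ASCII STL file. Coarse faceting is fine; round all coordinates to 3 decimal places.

solid 
facet normal -0.449 0.331 -0.830
outer loop
vertex 3.481 -3.716 0.449
vertex 2.823 -3.627 0.84
vertex 3.328 -3.047 0.798
endloop
endfacet
facet normal 0.977 0.212 0.022
outer loop
vertex 3.481 -3.716 0.449
vertex 3.328 -3.047 0.798
vertex 3.537 -4.153 2.16
endloop
endfacet
facet normal -0.449 0.331 -0.830
outer loop
vertex 3.328 -3.047 0.798
vertex 2.823 -3.627 0.84
vertex 2.67 -2.958 1.189
endloop
endfacet
facet normal 0.417 0.736 0.534
outer loop
vertex 3.328 -3.047 0.798
vertex 2.67 -2.958 1.189
vertex 3.537 -4.153 2.16
endloop
endfacet
facet normal -0.449 0.331 -0.830
outer loop
vertex 2.67 -2.958 1.189
vertex 2.823 -3.627 0.84
vertex 2.166 -3.539 1.23
endloop
endfacet
facet normal -0.388 0.395 0.833
outer loop
vertex 2.67 -2.958 1.189
vertex 2.166 -3.539 1.23
vertex 3.537 -4.153 2.16
endloop
endfacet
facet normal -0.448 0.331 -0.830
outer loop
vertex 2.166 -3.539 1.23
vertex 2.823 -3.627 0.84
vertex 2.319 -4.207 0.881
endloop
endfacet
facet normal -0.630 -0.468 0.620
outer loop
vertex 2.166 -3.539 1.23
vertex 2.319 -4.207 0.881
vertex 3.537 -4.153 2.16
endloop
endfacet
facet normal -0.448 0.330 -0.831
outer loop
vertex 2.319 -4.207 0.881
vertex 2.823 -3.627 0.84
vertex 2.977 -4.296 0.491
endloop
endfacet
facet normal -0.070 -0.992 0.108
outer loop
vertex 2.319 -4.207 0.881
vertex 2.977 -4.296 0.491
vertex 3.537 -4.153 2.16
endloop
endfacet
facet normal -0.449 0.330 -0.830
outer loop
vertex 2.977 -4.296 0.491
vertex 2.823 -3.627 0.84
vertex 3.481 -3.716 0.449
endloop
endfacet
facet normal 0.734 -0.652 -0.190
outer loop
vertex 2.977 -4.296 0.491
vertex 3.481 -3.716 0.449
vertex 3.537 -4.153 2.16
endloop
endfacet
facet normal 0.045 0.098 -0.994
outer loop
vertex 3.872 -0.086 -1.867
vertex 3.446 -0.532 -1.93
vertex 3.43 0.085 -1.87
endloop
endfacet
facet normal 0.358 0.927 0.108
outer loop
vertex 3.872 -0.086 -1.867
vertex 3.43 0.085 -1.87
vertex 3.8 -0.242 -0.286
endloop
endfacet
facet normal 0.357 0.928 0.108
outer loop
vertex 3.8 -0.242 -0.286
vertex 3.43 0.085 -1.87
vertex 3.357 -0.071 -0.289
endloop
endfacet
facet normal -0.045 -0.100 0.994
outer loop
vertex 3.8 -0.242 -0.286
vertex 3.357 -0.071 -0.289
vertex 3.374 -0.688 -0.35
endloop
endfacet
facet normal 0.047 0.098 -0.994
outer loop
vertex 3.43 0.085 -1.87
vertex 3.446 -0.532 -1.93
vertex 2.997 -0.105 -1.909
endloop
endfacet
facet normal -0.406 0.911 0.071
outer loop
vertex 3.43 0.085 -1.87
vertex 2.997 -0.105 -1.909
vertex 3.357 -0.071 -0.289
endloop
endfacet
facet normal -0.408 0.910 0.072
outer loop
vertex 3.357 -0.071 -0.289
vertex 2.997 -0.105 -1.909
vertex 2.924 -0.262 -0.328
endloop
endfacet
facet normal -0.046 -0.100 0.994
outer loop
vertex 3.357 -0.071 -0.289
vertex 2.924 -0.262 -0.328
vertex 3.374 -0.688 -0.35
endloop
endfacet
facet normal 0.046 0.097 -0.994
outer loop
vertex 2.997 -0.105 -1.909
vertex 3.446 -0.532 -1.93
vertex 2.827 -0.545 -1.96
endloop
endfacet
facet normal -0.932 0.361 -0.007
outer loop
vertex 2.997 -0.105 -1.909
vertex 2.827 -0.545 -1.96
vertex 2.924 -0.262 -0.328
endloop
endfacet
facet normal -0.933 0.359 -0.007
outer loop
vertex 2.924 -0.262 -0.328
vertex 2.827 -0.545 -1.96
vertex 2.755 -0.702 -0.38
endloop
endfacet
facet normal -0.046 -0.100 0.994
outer loop
vertex 2.924 -0.262 -0.328
vertex 2.755 -0.702 -0.38
vertex 3.374 -0.688 -0.35
endloop
endfacet
facet normal 0.046 0.099 -0.994
outer loop
vertex 2.827 -0.545 -1.96
vertex 3.446 -0.532 -1.93
vertex 3.02 -0.978 -1.994
endloop
endfacet
facet normal -0.913 -0.400 -0.081
outer loop
vertex 2.827 -0.545 -1.96
vertex 3.02 -0.978 -1.994
vertex 2.755 -0.702 -0.38
endloop
endfacet
facet normal -0.912 -0.401 -0.081
outer loop
vertex 2.755 -0.702 -0.38
vertex 3.02 -0.978 -1.994
vertex 2.948 -1.134 -0.413
endloop
endfacet
facet normal -0.046 -0.097 0.994
outer loop
vertex 2.755 -0.702 -0.38
vertex 2.948 -1.134 -0.413
vertex 3.374 -0.688 -0.35
endloop
endfacet
facet normal 0.045 0.100 -0.994
outer loop
vertex 3.02 -0.978 -1.994
vertex 3.446 -0.532 -1.93
vertex 3.463 -1.149 -1.991
endloop
endfacet
facet normal -0.357 -0.928 -0.108
outer loop
vertex 3.02 -0.978 -1.994
vertex 3.463 -1.149 -1.991
vertex 2.948 -1.134 -0.413
endloop
endfacet
facet normal -0.358 -0.927 -0.108
outer loop
vertex 2.948 -1.134 -0.413
vertex 3.463 -1.149 -1.991
vertex 3.39 -1.305 -0.41
endloop
endfacet
facet normal -0.045 -0.098 0.994
outer loop
vertex 2.948 -1.134 -0.413
vertex 3.39 -1.305 -0.41
vertex 3.374 -0.688 -0.35
endloop
endfacet
facet normal 0.046 0.100 -0.994
outer loop
vertex 3.463 -1.149 -1.991
vertex 3.446 -0.532 -1.93
vertex 3.896 -0.958 -1.952
endloop
endfacet
facet normal 0.408 -0.910 -0.071
outer loop
vertex 3.463 -1.149 -1.991
vertex 3.896 -0.958 -1.952
vertex 3.39 -1.305 -0.41
endloop
endfacet
facet normal 0.406 -0.911 -0.072
outer loop
vertex 3.39 -1.305 -0.41
vertex 3.896 -0.958 -1.952
vertex 3.823 -1.115 -0.371
endloop
endfacet
facet normal -0.047 -0.098 0.994
outer loop
vertex 3.39 -1.305 -0.41
vertex 3.823 -1.115 -0.371
vertex 3.374 -0.688 -0.35
endloop
endfacet
facet normal 0.046 0.100 -0.994
outer loop
vertex 3.896 -0.958 -1.952
vertex 3.446 -0.532 -1.93
vertex 4.065 -0.518 -1.9
endloop
endfacet
facet normal 0.933 -0.359 0.007
outer loop
vertex 3.896 -0.958 -1.952
vertex 4.065 -0.518 -1.9
vertex 3.823 -1.115 -0.371
endloop
endfacet
facet normal 0.933 -0.361 0.007
outer loop
vertex 3.823 -1.115 -0.371
vertex 4.065 -0.518 -1.9
vertex 3.993 -0.675 -0.32
endloop
endfacet
facet normal -0.046 -0.097 0.994
outer loop
vertex 3.823 -1.115 -0.371
vertex 3.993 -0.675 -0.32
vertex 3.374 -0.688 -0.35
endloop
endfacet
facet normal 0.046 0.097 -0.994
outer loop
vertex 4.065 -0.518 -1.9
vertex 3.446 -0.532 -1.93
vertex 3.872 -0.086 -1.867
endloop
endfacet
facet normal 0.912 0.401 0.081
outer loop
vertex 4.065 -0.518 -1.9
vertex 3.872 -0.086 -1.867
vertex 3.993 -0.675 -0.32
endloop
endfacet
facet normal 0.913 0.400 0.081
outer loop
vertex 3.993 -0.675 -0.32
vertex 3.872 -0.086 -1.867
vertex 3.8 -0.242 -0.286
endloop
endfacet
facet normal -0.046 -0.099 0.994
outer loop
vertex 3.993 -0.675 -0.32
vertex 3.8 -0.242 -0.286
vertex 3.374 -0.688 -0.35
endloop
endfacet

endsolid


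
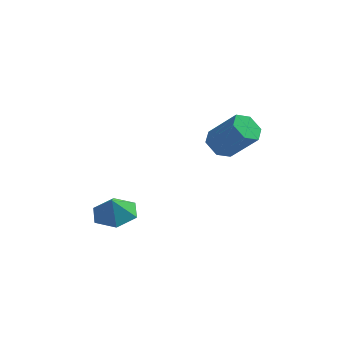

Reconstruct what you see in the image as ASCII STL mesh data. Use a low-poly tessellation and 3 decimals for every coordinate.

solid 
facet normal -0.635 0.228 -0.738
outer loop
vertex 3.048 -1.818 0.092
vertex 2.55 -1.455 0.632
vertex 3.138 -1.02 0.261
endloop
endfacet
facet normal 0.765 0.050 -0.642
outer loop
vertex 3.048 -1.818 0.092
vertex 3.138 -1.02 0.261
vertex 4.248 -2.249 1.487
endloop
endfacet
facet normal 0.765 0.050 -0.642
outer loop
vertex 4.248 -2.249 1.487
vertex 3.138 -1.02 0.261
vertex 4.338 -1.451 1.656
endloop
endfacet
facet normal 0.635 -0.228 0.738
outer loop
vertex 4.248 -2.249 1.487
vertex 4.338 -1.451 1.656
vertex 3.75 -1.885 2.028
endloop
endfacet
facet normal -0.635 0.228 -0.738
outer loop
vertex 3.138 -1.02 0.261
vertex 2.55 -1.455 0.632
vertex 2.64 -0.657 0.801
endloop
endfacet
facet normal 0.477 0.867 -0.143
outer loop
vertex 3.138 -1.02 0.261
vertex 2.64 -0.657 0.801
vertex 4.338 -1.451 1.656
endloop
endfacet
facet normal 0.477 0.867 -0.143
outer loop
vertex 4.338 -1.451 1.656
vertex 2.64 -0.657 0.801
vertex 3.84 -1.088 2.197
endloop
endfacet
facet normal 0.635 -0.228 0.738
outer loop
vertex 4.338 -1.451 1.656
vertex 3.84 -1.088 2.197
vertex 3.75 -1.885 2.028
endloop
endfacet
facet normal -0.635 0.228 -0.738
outer loop
vertex 2.64 -0.657 0.801
vertex 2.55 -1.455 0.632
vertex 2.052 -1.091 1.173
endloop
endfacet
facet normal -0.287 0.817 0.499
outer loop
vertex 2.64 -0.657 0.801
vertex 2.052 -1.091 1.173
vertex 3.84 -1.088 2.197
endloop
endfacet
facet normal -0.288 0.817 0.500
outer loop
vertex 3.84 -1.088 2.197
vertex 2.052 -1.091 1.173
vertex 3.252 -1.522 2.568
endloop
endfacet
facet normal 0.634 -0.228 0.739
outer loop
vertex 3.84 -1.088 2.197
vertex 3.252 -1.522 2.568
vertex 3.75 -1.885 2.028
endloop
endfacet
facet normal -0.635 0.228 -0.738
outer loop
vertex 2.052 -1.091 1.173
vertex 2.55 -1.455 0.632
vertex 1.962 -1.889 1.004
endloop
endfacet
facet normal -0.765 -0.050 0.642
outer loop
vertex 2.052 -1.091 1.173
vertex 1.962 -1.889 1.004
vertex 3.252 -1.522 2.568
endloop
endfacet
facet normal -0.765 -0.050 0.642
outer loop
vertex 3.252 -1.522 2.568
vertex 1.962 -1.889 1.004
vertex 3.162 -2.32 2.399
endloop
endfacet
facet normal 0.635 -0.228 0.738
outer loop
vertex 3.252 -1.522 2.568
vertex 3.162 -2.32 2.399
vertex 3.75 -1.885 2.028
endloop
endfacet
facet normal -0.635 0.228 -0.738
outer loop
vertex 1.962 -1.889 1.004
vertex 2.55 -1.455 0.632
vertex 2.46 -2.252 0.463
endloop
endfacet
facet normal -0.477 -0.867 0.143
outer loop
vertex 1.962 -1.889 1.004
vertex 2.46 -2.252 0.463
vertex 3.162 -2.32 2.399
endloop
endfacet
facet normal -0.477 -0.867 0.143
outer loop
vertex 3.162 -2.32 2.399
vertex 2.46 -2.252 0.463
vertex 3.66 -2.683 1.859
endloop
endfacet
facet normal 0.635 -0.228 0.738
outer loop
vertex 3.162 -2.32 2.399
vertex 3.66 -2.683 1.859
vertex 3.75 -1.885 2.028
endloop
endfacet
facet normal -0.634 0.228 -0.739
outer loop
vertex 2.46 -2.252 0.463
vertex 2.55 -1.455 0.632
vertex 3.048 -1.818 0.092
endloop
endfacet
facet normal 0.288 -0.817 -0.500
outer loop
vertex 2.46 -2.252 0.463
vertex 3.048 -1.818 0.092
vertex 3.66 -2.683 1.859
endloop
endfacet
facet normal 0.287 -0.817 -0.500
outer loop
vertex 3.66 -2.683 1.859
vertex 3.048 -1.818 0.092
vertex 4.248 -2.249 1.487
endloop
endfacet
facet normal 0.635 -0.228 0.738
outer loop
vertex 3.66 -2.683 1.859
vertex 4.248 -2.249 1.487
vertex 3.75 -1.885 2.028
endloop
endfacet
facet normal 0.111 0.237 -0.965
outer loop
vertex -0.922 -3.062 -3.187
vertex -1.915 -2.662 -3.203
vertex -1.087 -2.031 -2.953
endloop
endfacet
facet normal 0.645 -0.069 0.761
outer loop
vertex -0.922 -3.062 -3.187
vertex -1.087 -2.031 -2.953
vertex -2.025 -2.898 -2.237
endloop
endfacet
facet normal 0.111 0.237 -0.965
outer loop
vertex -1.087 -2.031 -2.953
vertex -1.915 -2.662 -3.203
vertex -2.08 -1.631 -2.969
endloop
endfacet
facet normal 0.187 0.498 0.847
outer loop
vertex -1.087 -2.031 -2.953
vertex -2.08 -1.631 -2.969
vertex -2.025 -2.898 -2.237
endloop
endfacet
facet normal 0.111 0.237 -0.965
outer loop
vertex -2.08 -1.631 -2.969
vertex -1.915 -2.662 -3.203
vertex -2.907 -2.262 -3.219
endloop
endfacet
facet normal -0.534 0.406 0.742
outer loop
vertex -2.08 -1.631 -2.969
vertex -2.907 -2.262 -3.219
vertex -2.025 -2.898 -2.237
endloop
endfacet
facet normal 0.111 0.236 -0.965
outer loop
vertex -2.907 -2.262 -3.219
vertex -1.915 -2.662 -3.203
vertex -2.742 -3.293 -3.452
endloop
endfacet
facet normal -0.795 -0.252 0.551
outer loop
vertex -2.907 -2.262 -3.219
vertex -2.742 -3.293 -3.452
vertex -2.025 -2.898 -2.237
endloop
endfacet
facet normal 0.111 0.236 -0.965
outer loop
vertex -2.742 -3.293 -3.452
vertex -1.915 -2.662 -3.203
vertex -1.749 -3.693 -3.436
endloop
endfacet
facet normal -0.337 -0.819 0.465
outer loop
vertex -2.742 -3.293 -3.452
vertex -1.749 -3.693 -3.436
vertex -2.025 -2.898 -2.237
endloop
endfacet
facet normal 0.111 0.236 -0.965
outer loop
vertex -1.749 -3.693 -3.436
vertex -1.915 -2.662 -3.203
vertex -0.922 -3.062 -3.187
endloop
endfacet
facet normal 0.383 -0.727 0.570
outer loop
vertex -1.749 -3.693 -3.436
vertex -0.922 -3.062 -3.187
vertex -2.025 -2.898 -2.237
endloop
endfacet

endsolid


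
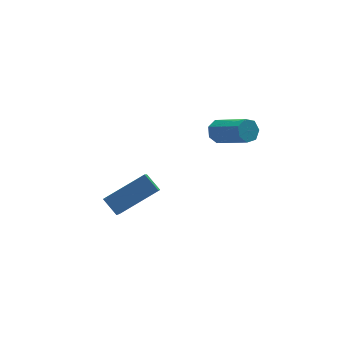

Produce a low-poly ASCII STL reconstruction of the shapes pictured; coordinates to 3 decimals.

solid 
facet normal -0.461 0.739 -0.491
outer loop
vertex 1.311 2.624 3.348
vertex 0.81 2.448 3.553
vertex 1.174 2.825 3.779
endloop
endfacet
facet normal 0.843 0.537 0.017
outer loop
vertex 1.311 2.624 3.348
vertex 1.174 2.825 3.779
vertex 2.132 1.308 4.221
endloop
endfacet
facet normal 0.843 0.538 0.020
outer loop
vertex 2.132 1.308 4.221
vertex 1.174 2.825 3.779
vertex 1.994 1.508 4.652
endloop
endfacet
facet normal 0.461 -0.740 0.491
outer loop
vertex 2.132 1.308 4.221
vertex 1.994 1.508 4.652
vertex 1.63 1.132 4.427
endloop
endfacet
facet normal -0.461 0.739 -0.490
outer loop
vertex 1.174 2.825 3.779
vertex 0.81 2.448 3.553
vertex 0.762 2.741 4.04
endloop
endfacet
facet normal 0.307 0.651 0.694
outer loop
vertex 1.174 2.825 3.779
vertex 0.762 2.741 4.04
vertex 1.994 1.508 4.652
endloop
endfacet
facet normal 0.308 0.652 0.693
outer loop
vertex 1.994 1.508 4.652
vertex 0.762 2.741 4.04
vertex 1.583 1.425 4.913
endloop
endfacet
facet normal 0.461 -0.740 0.490
outer loop
vertex 1.994 1.508 4.652
vertex 1.583 1.425 4.913
vertex 1.63 1.132 4.427
endloop
endfacet
facet normal -0.461 0.740 -0.490
outer loop
vertex 0.762 2.741 4.04
vertex 0.81 2.448 3.553
vertex 0.386 2.437 3.935
endloop
endfacet
facet normal -0.458 0.275 0.845
outer loop
vertex 0.762 2.741 4.04
vertex 0.386 2.437 3.935
vertex 1.583 1.425 4.913
endloop
endfacet
facet normal -0.458 0.275 0.845
outer loop
vertex 1.583 1.425 4.913
vertex 0.386 2.437 3.935
vertex 1.207 1.121 4.808
endloop
endfacet
facet normal 0.461 -0.740 0.490
outer loop
vertex 1.583 1.425 4.913
vertex 1.207 1.121 4.808
vertex 1.63 1.132 4.427
endloop
endfacet
facet normal -0.461 0.740 -0.490
outer loop
vertex 0.386 2.437 3.935
vertex 0.81 2.448 3.553
vertex 0.329 2.141 3.542
endloop
endfacet
facet normal -0.880 -0.310 0.361
outer loop
vertex 0.386 2.437 3.935
vertex 0.329 2.141 3.542
vertex 1.207 1.121 4.808
endloop
endfacet
facet normal -0.880 -0.309 0.361
outer loop
vertex 1.207 1.121 4.808
vertex 0.329 2.141 3.542
vertex 1.15 0.825 4.416
endloop
endfacet
facet normal 0.461 -0.739 0.491
outer loop
vertex 1.207 1.121 4.808
vertex 1.15 0.825 4.416
vertex 1.63 1.132 4.427
endloop
endfacet
facet normal -0.461 0.740 -0.490
outer loop
vertex 0.329 2.141 3.542
vertex 0.81 2.448 3.553
vertex 0.634 2.077 3.158
endloop
endfacet
facet normal -0.637 -0.661 -0.396
outer loop
vertex 0.329 2.141 3.542
vertex 0.634 2.077 3.158
vertex 1.15 0.825 4.416
endloop
endfacet
facet normal -0.639 -0.660 -0.395
outer loop
vertex 1.15 0.825 4.416
vertex 0.634 2.077 3.158
vertex 1.455 0.76 4.031
endloop
endfacet
facet normal 0.462 -0.739 0.490
outer loop
vertex 1.15 0.825 4.416
vertex 1.455 0.76 4.031
vertex 1.63 1.132 4.427
endloop
endfacet
facet normal -0.461 0.740 -0.490
outer loop
vertex 0.634 2.077 3.158
vertex 0.81 2.448 3.553
vertex 1.071 2.292 3.072
endloop
endfacet
facet normal 0.085 -0.513 -0.854
outer loop
vertex 0.634 2.077 3.158
vertex 1.071 2.292 3.072
vertex 1.455 0.76 4.031
endloop
endfacet
facet normal 0.085 -0.513 -0.854
outer loop
vertex 1.455 0.76 4.031
vertex 1.071 2.292 3.072
vertex 1.892 0.975 3.945
endloop
endfacet
facet normal 0.460 -0.739 0.491
outer loop
vertex 1.455 0.76 4.031
vertex 1.892 0.975 3.945
vertex 1.63 1.132 4.427
endloop
endfacet
facet normal -0.461 0.740 -0.490
outer loop
vertex 1.071 2.292 3.072
vertex 0.81 2.448 3.553
vertex 1.311 2.624 3.348
endloop
endfacet
facet normal 0.743 0.019 -0.669
outer loop
vertex 1.071 2.292 3.072
vertex 1.311 2.624 3.348
vertex 1.892 0.975 3.945
endloop
endfacet
facet normal 0.743 0.019 -0.669
outer loop
vertex 1.892 0.975 3.945
vertex 1.311 2.624 3.348
vertex 2.132 1.308 4.221
endloop
endfacet
facet normal 0.461 -0.739 0.491
outer loop
vertex 1.892 0.975 3.945
vertex 2.132 1.308 4.221
vertex 1.63 1.132 4.427
endloop
endfacet
facet normal -0.411 0.675 0.612
outer loop
vertex -3.895 2.786 0.108
vertex -2.1 3.025 1.049
vertex -3.386 4.33 -1.253
endloop
endfacet
facet normal -0.880 -0.116 -0.461
outer loop
vertex -3.0 3.695 -1.829
vertex -3.895 2.786 0.108
vertex -3.386 4.33 -1.253
endloop
endfacet
facet normal -0.411 0.675 0.612
outer loop
vertex -3.386 4.33 -1.253
vertex -2.1 3.025 1.049
vertex -1.592 4.569 -0.312
endloop
endfacet
facet normal 0.240 0.728 -0.642
outer loop
vertex -1.592 4.569 -0.312
vertex -3.0 3.695 -1.829
vertex -3.386 4.33 -1.253
endloop
endfacet
facet normal -0.240 -0.728 0.642
outer loop
vertex -3.895 2.786 0.108
vertex -1.714 2.39 0.473
vertex -2.1 3.025 1.049
endloop
endfacet
facet normal -0.879 -0.117 -0.461
outer loop
vertex -3.508 2.151 -0.468
vertex -3.895 2.786 0.108
vertex -3.0 3.695 -1.829
endloop
endfacet
facet normal -0.240 -0.728 0.642
outer loop
vertex -3.508 2.151 -0.468
vertex -1.714 2.39 0.473
vertex -3.895 2.786 0.108
endloop
endfacet
facet normal 0.880 0.117 0.461
outer loop
vertex -2.1 3.025 1.049
vertex -1.714 2.39 0.473
vertex -1.592 4.569 -0.312
endloop
endfacet
facet normal 0.240 0.728 -0.642
outer loop
vertex -1.205 3.934 -0.888
vertex -3.0 3.695 -1.829
vertex -1.592 4.569 -0.312
endloop
endfacet
facet normal 0.879 0.117 0.462
outer loop
vertex -1.592 4.569 -0.312
vertex -1.714 2.39 0.473
vertex -1.205 3.934 -0.888
endloop
endfacet
facet normal 0.411 -0.675 -0.613
outer loop
vertex -1.205 3.934 -0.888
vertex -3.508 2.151 -0.468
vertex -3.0 3.695 -1.829
endloop
endfacet
facet normal 0.411 -0.675 -0.612
outer loop
vertex -1.714 2.39 0.473
vertex -3.508 2.151 -0.468
vertex -1.205 3.934 -0.888
endloop
endfacet

endsolid


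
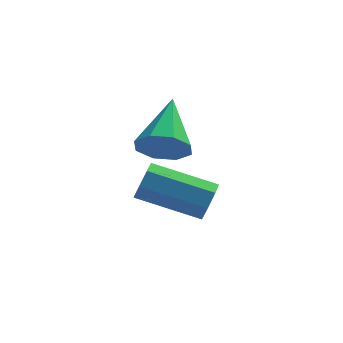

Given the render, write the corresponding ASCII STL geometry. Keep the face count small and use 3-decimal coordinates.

solid 
facet normal -0.116 -0.855 -0.506
outer loop
vertex -2.427 -2.711 0.954
vertex -2.743 -3.025 1.557
vertex -2.997 -2.641 0.966
endloop
endfacet
facet normal 0.083 0.779 -0.622
outer loop
vertex -2.427 -2.711 0.954
vertex -2.997 -2.641 0.966
vertex -2.537 -1.495 2.463
endloop
endfacet
facet normal -0.114 -0.855 -0.506
outer loop
vertex -2.997 -2.641 0.966
vertex -2.743 -3.025 1.557
vertex -3.418 -2.797 1.324
endloop
endfacet
facet normal -0.584 0.721 -0.373
outer loop
vertex -2.997 -2.641 0.966
vertex -3.418 -2.797 1.324
vertex -2.537 -1.495 2.463
endloop
endfacet
facet normal -0.115 -0.855 -0.505
outer loop
vertex -3.418 -2.797 1.324
vertex -2.743 -3.025 1.557
vertex -3.443 -3.086 1.819
endloop
endfacet
facet normal -0.884 0.422 0.202
outer loop
vertex -3.418 -2.797 1.324
vertex -3.443 -3.086 1.819
vertex -2.537 -1.495 2.463
endloop
endfacet
facet normal -0.115 -0.855 -0.506
outer loop
vertex -3.443 -3.086 1.819
vertex -2.743 -3.025 1.557
vertex -3.058 -3.34 2.161
endloop
endfacet
facet normal -0.642 0.056 0.765
outer loop
vertex -3.443 -3.086 1.819
vertex -3.058 -3.34 2.161
vertex -2.537 -1.495 2.463
endloop
endfacet
facet normal -0.114 -0.855 -0.506
outer loop
vertex -3.058 -3.34 2.161
vertex -2.743 -3.025 1.557
vertex -2.488 -3.409 2.149
endloop
endfacet
facet normal 0.001 -0.162 0.987
outer loop
vertex -3.058 -3.34 2.161
vertex -2.488 -3.409 2.149
vertex -2.537 -1.495 2.463
endloop
endfacet
facet normal -0.115 -0.855 -0.505
outer loop
vertex -2.488 -3.409 2.149
vertex -2.743 -3.025 1.557
vertex -2.068 -3.254 1.791
endloop
endfacet
facet normal 0.667 -0.104 0.738
outer loop
vertex -2.488 -3.409 2.149
vertex -2.068 -3.254 1.791
vertex -2.537 -1.495 2.463
endloop
endfacet
facet normal -0.115 -0.855 -0.505
outer loop
vertex -2.068 -3.254 1.791
vertex -2.743 -3.025 1.557
vertex -2.042 -2.965 1.296
endloop
endfacet
facet normal 0.967 0.195 0.165
outer loop
vertex -2.068 -3.254 1.791
vertex -2.042 -2.965 1.296
vertex -2.537 -1.495 2.463
endloop
endfacet
facet normal -0.115 -0.855 -0.506
outer loop
vertex -2.042 -2.965 1.296
vertex -2.743 -3.025 1.557
vertex -2.427 -2.711 0.954
endloop
endfacet
facet normal 0.725 0.561 -0.399
outer loop
vertex -2.042 -2.965 1.296
vertex -2.427 -2.711 0.954
vertex -2.537 -1.495 2.463
endloop
endfacet
facet normal 0.931 -0.171 -0.322
outer loop
vertex -1.362 -1.542 -0.642
vertex -1.584 -1.778 -1.159
vertex -1.436 -1.199 -1.039
endloop
endfacet
facet normal 0.335 0.743 0.579
outer loop
vertex -1.362 -1.542 -0.642
vertex -1.436 -1.199 -1.039
vertex -3.095 -1.225 -0.045
endloop
endfacet
facet normal 0.336 0.742 0.580
outer loop
vertex -3.095 -1.225 -0.045
vertex -1.436 -1.199 -1.039
vertex -3.169 -0.882 -0.441
endloop
endfacet
facet normal -0.932 0.170 0.321
outer loop
vertex -3.095 -1.225 -0.045
vertex -3.169 -0.882 -0.441
vertex -3.316 -1.462 -0.561
endloop
endfacet
facet normal 0.931 -0.172 -0.321
outer loop
vertex -1.436 -1.199 -1.039
vertex -1.584 -1.778 -1.159
vertex -1.621 -1.293 -1.526
endloop
endfacet
facet normal 0.100 0.969 -0.225
outer loop
vertex -1.436 -1.199 -1.039
vertex -1.621 -1.293 -1.526
vertex -3.169 -0.882 -0.441
endloop
endfacet
facet normal 0.100 0.969 -0.225
outer loop
vertex -3.169 -0.882 -0.441
vertex -1.621 -1.293 -1.526
vertex -3.354 -0.976 -0.928
endloop
endfacet
facet normal -0.932 0.170 0.321
outer loop
vertex -3.169 -0.882 -0.441
vertex -3.354 -0.976 -0.928
vertex -3.316 -1.462 -0.561
endloop
endfacet
facet normal 0.931 -0.172 -0.321
outer loop
vertex -1.621 -1.293 -1.526
vertex -1.584 -1.778 -1.159
vertex -1.778 -1.752 -1.736
endloop
endfacet
facet normal -0.211 0.466 -0.859
outer loop
vertex -1.621 -1.293 -1.526
vertex -1.778 -1.752 -1.736
vertex -3.354 -0.976 -0.928
endloop
endfacet
facet normal -0.210 0.467 -0.859
outer loop
vertex -3.354 -0.976 -0.928
vertex -1.778 -1.752 -1.736
vertex -3.511 -1.435 -1.139
endloop
endfacet
facet normal -0.931 0.170 0.322
outer loop
vertex -3.354 -0.976 -0.928
vertex -3.511 -1.435 -1.139
vertex -3.316 -1.462 -0.561
endloop
endfacet
facet normal 0.932 -0.169 -0.321
outer loop
vertex -1.778 -1.752 -1.736
vertex -1.584 -1.778 -1.159
vertex -1.788 -2.232 -1.512
endloop
endfacet
facet normal -0.363 -0.388 -0.847
outer loop
vertex -1.778 -1.752 -1.736
vertex -1.788 -2.232 -1.512
vertex -3.511 -1.435 -1.139
endloop
endfacet
facet normal -0.363 -0.389 -0.846
outer loop
vertex -3.511 -1.435 -1.139
vertex -1.788 -2.232 -1.512
vertex -3.521 -1.915 -0.914
endloop
endfacet
facet normal -0.931 0.170 0.322
outer loop
vertex -3.511 -1.435 -1.139
vertex -3.521 -1.915 -0.914
vertex -3.316 -1.462 -0.561
endloop
endfacet
facet normal 0.932 -0.170 -0.320
outer loop
vertex -1.788 -2.232 -1.512
vertex -1.584 -1.778 -1.159
vertex -1.645 -2.37 -1.022
endloop
endfacet
facet normal -0.242 -0.950 -0.197
outer loop
vertex -1.788 -2.232 -1.512
vertex -1.645 -2.37 -1.022
vertex -3.521 -1.915 -0.914
endloop
endfacet
facet normal -0.242 -0.950 -0.197
outer loop
vertex -3.521 -1.915 -0.914
vertex -1.645 -2.37 -1.022
vertex -3.377 -2.053 -0.424
endloop
endfacet
facet normal -0.931 0.171 0.322
outer loop
vertex -3.521 -1.915 -0.914
vertex -3.377 -2.053 -0.424
vertex -3.316 -1.462 -0.561
endloop
endfacet
facet normal 0.931 -0.170 -0.322
outer loop
vertex -1.645 -2.37 -1.022
vertex -1.584 -1.778 -1.159
vertex -1.455 -2.063 -0.635
endloop
endfacet
facet normal 0.062 -0.796 0.601
outer loop
vertex -1.645 -2.37 -1.022
vertex -1.455 -2.063 -0.635
vertex -3.377 -2.053 -0.424
endloop
endfacet
facet normal 0.062 -0.796 0.601
outer loop
vertex -3.377 -2.053 -0.424
vertex -1.455 -2.063 -0.635
vertex -3.187 -1.746 -0.037
endloop
endfacet
facet normal -0.931 0.171 0.322
outer loop
vertex -3.377 -2.053 -0.424
vertex -3.187 -1.746 -0.037
vertex -3.316 -1.462 -0.561
endloop
endfacet
facet normal 0.931 -0.171 -0.322
outer loop
vertex -1.455 -2.063 -0.635
vertex -1.584 -1.778 -1.159
vertex -1.362 -1.542 -0.642
endloop
endfacet
facet normal 0.319 -0.044 0.947
outer loop
vertex -1.455 -2.063 -0.635
vertex -1.362 -1.542 -0.642
vertex -3.187 -1.746 -0.037
endloop
endfacet
facet normal 0.319 -0.042 0.947
outer loop
vertex -3.187 -1.746 -0.037
vertex -1.362 -1.542 -0.642
vertex -3.095 -1.225 -0.045
endloop
endfacet
facet normal -0.932 0.169 0.321
outer loop
vertex -3.187 -1.746 -0.037
vertex -3.095 -1.225 -0.045
vertex -3.316 -1.462 -0.561
endloop
endfacet

endsolid


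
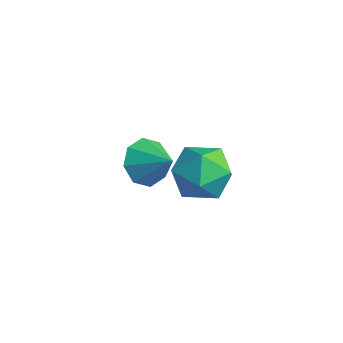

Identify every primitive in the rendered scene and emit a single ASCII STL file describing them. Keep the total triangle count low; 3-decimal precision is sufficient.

solid 
facet normal -0.313 0.278 0.908
outer loop
vertex 3.356 1.463 3.778
vertex 2.614 0.603 3.786
vertex 3.663 0.451 4.194
endloop
endfacet
facet normal 0.374 0.447 0.812
outer loop
vertex 3.356 1.463 3.778
vertex 3.663 0.451 4.194
vertex 4.382 1.038 3.54
endloop
endfacet
facet normal 0.419 0.875 0.243
outer loop
vertex 3.356 1.463 3.778
vertex 4.382 1.038 3.54
vertex 3.778 1.553 2.728
endloop
endfacet
facet normal -0.242 0.970 -0.014
outer loop
vertex 3.356 1.463 3.778
vertex 3.778 1.553 2.728
vertex 2.685 1.283 2.879
endloop
endfacet
facet normal -0.693 0.602 0.397
outer loop
vertex 3.356 1.463 3.778
vertex 2.685 1.283 2.879
vertex 2.614 0.603 3.786
endloop
endfacet
facet normal 0.730 -0.152 0.666
outer loop
vertex 4.382 1.038 3.54
vertex 3.663 0.451 4.194
vertex 4.275 -0.083 3.401
endloop
endfacet
facet normal -0.381 -0.427 0.820
outer loop
vertex 3.663 0.451 4.194
vertex 2.614 0.603 3.786
vertex 3.182 -0.353 3.552
endloop
endfacet
facet normal -0.995 0.096 -0.006
outer loop
vertex 2.614 0.603 3.786
vertex 2.685 1.283 2.879
vertex 2.578 0.162 2.74
endloop
endfacet
facet normal -0.264 0.693 -0.671
outer loop
vertex 2.685 1.283 2.879
vertex 3.778 1.553 2.728
vertex 3.297 0.749 2.086
endloop
endfacet
facet normal 0.803 0.539 -0.255
outer loop
vertex 3.778 1.553 2.728
vertex 4.382 1.038 3.54
vertex 4.346 0.597 2.494
endloop
endfacet
facet normal 0.242 -0.970 0.014
outer loop
vertex 3.604 -0.263 2.502
vertex 4.275 -0.083 3.401
vertex 3.182 -0.353 3.552
endloop
endfacet
facet normal -0.419 -0.875 -0.243
outer loop
vertex 3.604 -0.263 2.502
vertex 3.182 -0.353 3.552
vertex 2.578 0.162 2.74
endloop
endfacet
facet normal -0.374 -0.447 -0.812
outer loop
vertex 3.604 -0.263 2.502
vertex 2.578 0.162 2.74
vertex 3.297 0.749 2.086
endloop
endfacet
facet normal 0.313 -0.278 -0.908
outer loop
vertex 3.604 -0.263 2.502
vertex 3.297 0.749 2.086
vertex 4.346 0.597 2.494
endloop
endfacet
facet normal 0.693 -0.602 -0.397
outer loop
vertex 3.604 -0.263 2.502
vertex 4.346 0.597 2.494
vertex 4.275 -0.083 3.401
endloop
endfacet
facet normal 0.264 -0.693 0.671
outer loop
vertex 3.182 -0.353 3.552
vertex 4.275 -0.083 3.401
vertex 3.663 0.451 4.194
endloop
endfacet
facet normal -0.803 -0.539 0.255
outer loop
vertex 2.578 0.162 2.74
vertex 3.182 -0.353 3.552
vertex 2.614 0.603 3.786
endloop
endfacet
facet normal -0.730 0.152 -0.666
outer loop
vertex 3.297 0.749 2.086
vertex 2.578 0.162 2.74
vertex 2.685 1.283 2.879
endloop
endfacet
facet normal 0.381 0.427 -0.820
outer loop
vertex 4.346 0.597 2.494
vertex 3.297 0.749 2.086
vertex 3.778 1.553 2.728
endloop
endfacet
facet normal 0.995 -0.096 0.006
outer loop
vertex 4.275 -0.083 3.401
vertex 4.346 0.597 2.494
vertex 4.382 1.038 3.54
endloop
endfacet
facet normal -0.821 -0.175 -0.543
outer loop
vertex 0.142 1.066 -0.289
vertex -0.417 1.319 0.475
vertex -0.019 1.798 -0.281
endloop
endfacet
facet normal 0.892 0.201 -0.404
outer loop
vertex 0.142 1.066 -0.289
vertex -0.019 1.798 -0.281
vertex 0.717 1.561 1.225
endloop
endfacet
facet normal -0.821 -0.175 -0.543
outer loop
vertex -0.019 1.798 -0.281
vertex -0.417 1.319 0.475
vertex -0.413 2.25 0.169
endloop
endfacet
facet normal 0.636 0.747 -0.193
outer loop
vertex -0.019 1.798 -0.281
vertex -0.413 2.25 0.169
vertex 0.717 1.561 1.225
endloop
endfacet
facet normal -0.822 -0.175 -0.542
outer loop
vertex -0.413 2.25 0.169
vertex -0.417 1.319 0.475
vertex -0.809 2.157 0.799
endloop
endfacet
facet normal 0.271 0.913 0.305
outer loop
vertex -0.413 2.25 0.169
vertex -0.809 2.157 0.799
vertex 0.717 1.561 1.225
endloop
endfacet
facet normal -0.821 -0.174 -0.543
outer loop
vertex -0.809 2.157 0.799
vertex -0.417 1.319 0.475
vertex -0.976 1.573 1.239
endloop
endfacet
facet normal 0.011 0.600 0.800
outer loop
vertex -0.809 2.157 0.799
vertex -0.976 1.573 1.239
vertex 0.717 1.561 1.225
endloop
endfacet
facet normal -0.821 -0.175 -0.543
outer loop
vertex -0.976 1.573 1.239
vertex -0.417 1.319 0.475
vertex -0.815 0.84 1.232
endloop
endfacet
facet normal 0.008 -0.008 1.000
outer loop
vertex -0.976 1.573 1.239
vertex -0.815 0.84 1.232
vertex 0.717 1.561 1.225
endloop
endfacet
facet normal -0.822 -0.175 -0.543
outer loop
vertex -0.815 0.84 1.232
vertex -0.417 1.319 0.475
vertex -0.421 0.388 0.781
endloop
endfacet
facet normal 0.265 -0.555 0.788
outer loop
vertex -0.815 0.84 1.232
vertex -0.421 0.388 0.781
vertex 0.717 1.561 1.225
endloop
endfacet
facet normal -0.821 -0.175 -0.544
outer loop
vertex -0.421 0.388 0.781
vertex -0.417 1.319 0.475
vertex -0.024 0.482 0.152
endloop
endfacet
facet normal 0.630 -0.721 0.290
outer loop
vertex -0.421 0.388 0.781
vertex -0.024 0.482 0.152
vertex 0.717 1.561 1.225
endloop
endfacet
facet normal -0.821 -0.176 -0.543
outer loop
vertex -0.024 0.482 0.152
vertex -0.417 1.319 0.475
vertex 0.142 1.066 -0.289
endloop
endfacet
facet normal 0.890 -0.408 -0.205
outer loop
vertex -0.024 0.482 0.152
vertex 0.142 1.066 -0.289
vertex 0.717 1.561 1.225
endloop
endfacet

endsolid


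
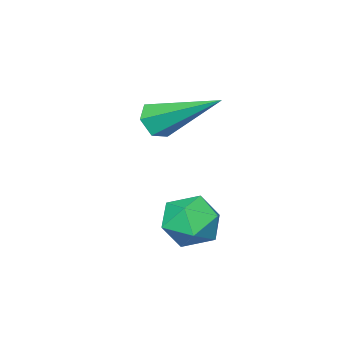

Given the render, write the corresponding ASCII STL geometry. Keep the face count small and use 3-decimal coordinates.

solid 
facet normal -0.078 0.431 0.899
outer loop
vertex -0.248 -1.657 -1.796
vertex -0.443 -2.323 -1.494
vertex 0.286 -2.122 -1.527
endloop
endfacet
facet normal 0.411 0.762 0.501
outer loop
vertex -0.248 -1.657 -1.796
vertex 0.286 -2.122 -1.527
vertex 0.398 -1.754 -2.179
endloop
endfacet
facet normal 0.092 0.991 -0.095
outer loop
vertex -0.248 -1.657 -1.796
vertex 0.398 -1.754 -2.179
vertex -0.262 -1.728 -2.549
endloop
endfacet
facet normal -0.595 0.801 -0.064
outer loop
vertex -0.248 -1.657 -1.796
vertex -0.262 -1.728 -2.549
vertex -0.782 -2.08 -2.126
endloop
endfacet
facet normal -0.700 0.455 0.550
outer loop
vertex -0.248 -1.657 -1.796
vertex -0.782 -2.08 -2.126
vertex -0.443 -2.323 -1.494
endloop
endfacet
facet normal 0.906 0.283 0.315
outer loop
vertex 0.398 -1.754 -2.179
vertex 0.286 -2.122 -1.527
vertex 0.602 -2.48 -2.114
endloop
endfacet
facet normal 0.114 -0.254 0.960
outer loop
vertex 0.286 -2.122 -1.527
vertex -0.443 -2.323 -1.494
vertex 0.082 -2.832 -1.691
endloop
endfacet
facet normal -0.893 -0.215 0.396
outer loop
vertex -0.443 -2.323 -1.494
vertex -0.782 -2.08 -2.126
vertex -0.578 -2.806 -2.061
endloop
endfacet
facet normal -0.722 0.346 -0.599
outer loop
vertex -0.782 -2.08 -2.126
vertex -0.262 -1.728 -2.549
vertex -0.466 -2.438 -2.713
endloop
endfacet
facet normal 0.390 0.653 -0.649
outer loop
vertex -0.262 -1.728 -2.549
vertex 0.398 -1.754 -2.179
vertex 0.263 -2.237 -2.746
endloop
endfacet
facet normal 0.595 -0.801 0.064
outer loop
vertex 0.068 -2.903 -2.444
vertex 0.602 -2.48 -2.114
vertex 0.082 -2.832 -1.691
endloop
endfacet
facet normal -0.092 -0.991 0.095
outer loop
vertex 0.068 -2.903 -2.444
vertex 0.082 -2.832 -1.691
vertex -0.578 -2.806 -2.061
endloop
endfacet
facet normal -0.411 -0.762 -0.501
outer loop
vertex 0.068 -2.903 -2.444
vertex -0.578 -2.806 -2.061
vertex -0.466 -2.438 -2.713
endloop
endfacet
facet normal 0.078 -0.431 -0.899
outer loop
vertex 0.068 -2.903 -2.444
vertex -0.466 -2.438 -2.713
vertex 0.263 -2.237 -2.746
endloop
endfacet
facet normal 0.700 -0.455 -0.550
outer loop
vertex 0.068 -2.903 -2.444
vertex 0.263 -2.237 -2.746
vertex 0.602 -2.48 -2.114
endloop
endfacet
facet normal 0.722 -0.346 0.599
outer loop
vertex 0.082 -2.832 -1.691
vertex 0.602 -2.48 -2.114
vertex 0.286 -2.122 -1.527
endloop
endfacet
facet normal -0.390 -0.653 0.649
outer loop
vertex -0.578 -2.806 -2.061
vertex 0.082 -2.832 -1.691
vertex -0.443 -2.323 -1.494
endloop
endfacet
facet normal -0.906 -0.283 -0.315
outer loop
vertex -0.466 -2.438 -2.713
vertex -0.578 -2.806 -2.061
vertex -0.782 -2.08 -2.126
endloop
endfacet
facet normal -0.114 0.254 -0.960
outer loop
vertex 0.263 -2.237 -2.746
vertex -0.466 -2.438 -2.713
vertex -0.262 -1.728 -2.549
endloop
endfacet
facet normal 0.893 0.215 -0.396
outer loop
vertex 0.602 -2.48 -2.114
vertex 0.263 -2.237 -2.746
vertex 0.398 -1.754 -2.179
endloop
endfacet
facet normal 0.183 -0.839 -0.513
outer loop
vertex -0.729 -4.384 0.066
vertex -1.223 -4.373 -0.128
vertex -0.83 -4.129 -0.387
endloop
endfacet
facet normal 0.896 0.441 0.048
outer loop
vertex -0.729 -4.384 0.066
vertex -0.83 -4.129 -0.387
vertex -1.577 -2.747 0.868
endloop
endfacet
facet normal 0.183 -0.839 -0.513
outer loop
vertex -0.83 -4.129 -0.387
vertex -1.223 -4.373 -0.128
vertex -1.324 -4.118 -0.581
endloop
endfacet
facet normal 0.266 0.723 -0.637
outer loop
vertex -0.83 -4.129 -0.387
vertex -1.324 -4.118 -0.581
vertex -1.577 -2.747 0.868
endloop
endfacet
facet normal 0.184 -0.838 -0.513
outer loop
vertex -1.324 -4.118 -0.581
vertex -1.223 -4.373 -0.128
vertex -1.716 -4.363 -0.321
endloop
endfacet
facet normal -0.673 0.475 -0.567
outer loop
vertex -1.324 -4.118 -0.581
vertex -1.716 -4.363 -0.321
vertex -1.577 -2.747 0.868
endloop
endfacet
facet normal 0.184 -0.838 -0.513
outer loop
vertex -1.716 -4.363 -0.321
vertex -1.223 -4.373 -0.128
vertex -1.615 -4.618 0.132
endloop
endfacet
facet normal -0.981 -0.054 0.188
outer loop
vertex -1.716 -4.363 -0.321
vertex -1.615 -4.618 0.132
vertex -1.577 -2.747 0.868
endloop
endfacet
facet normal 0.183 -0.838 -0.514
outer loop
vertex -1.615 -4.618 0.132
vertex -1.223 -4.373 -0.128
vertex -1.121 -4.629 0.326
endloop
endfacet
facet normal -0.351 -0.337 0.874
outer loop
vertex -1.615 -4.618 0.132
vertex -1.121 -4.629 0.326
vertex -1.577 -2.747 0.868
endloop
endfacet
facet normal 0.183 -0.838 -0.514
outer loop
vertex -1.121 -4.629 0.326
vertex -1.223 -4.373 -0.128
vertex -0.729 -4.384 0.066
endloop
endfacet
facet normal 0.589 -0.089 0.804
outer loop
vertex -1.121 -4.629 0.326
vertex -0.729 -4.384 0.066
vertex -1.577 -2.747 0.868
endloop
endfacet

endsolid
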